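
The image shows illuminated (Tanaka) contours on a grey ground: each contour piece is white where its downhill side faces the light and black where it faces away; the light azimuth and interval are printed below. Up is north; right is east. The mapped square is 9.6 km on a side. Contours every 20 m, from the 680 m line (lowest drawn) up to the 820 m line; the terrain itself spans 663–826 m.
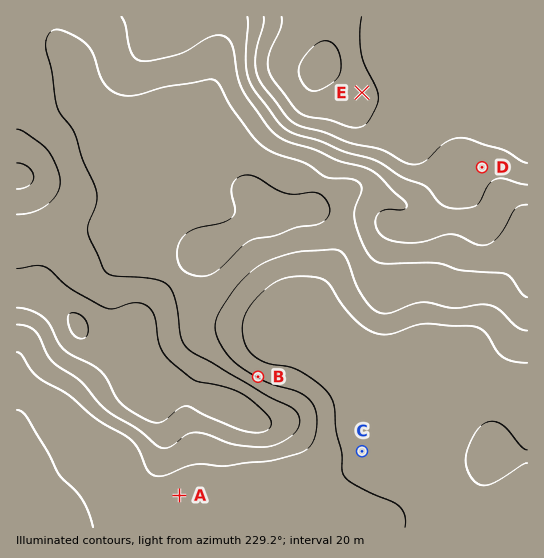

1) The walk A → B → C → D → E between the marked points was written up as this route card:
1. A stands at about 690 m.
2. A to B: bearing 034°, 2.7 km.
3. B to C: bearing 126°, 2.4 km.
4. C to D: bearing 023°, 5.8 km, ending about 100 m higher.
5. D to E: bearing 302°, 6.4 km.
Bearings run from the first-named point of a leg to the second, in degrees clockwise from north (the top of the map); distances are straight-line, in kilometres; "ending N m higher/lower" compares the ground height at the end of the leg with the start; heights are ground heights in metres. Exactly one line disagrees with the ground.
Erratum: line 5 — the distance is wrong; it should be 2.6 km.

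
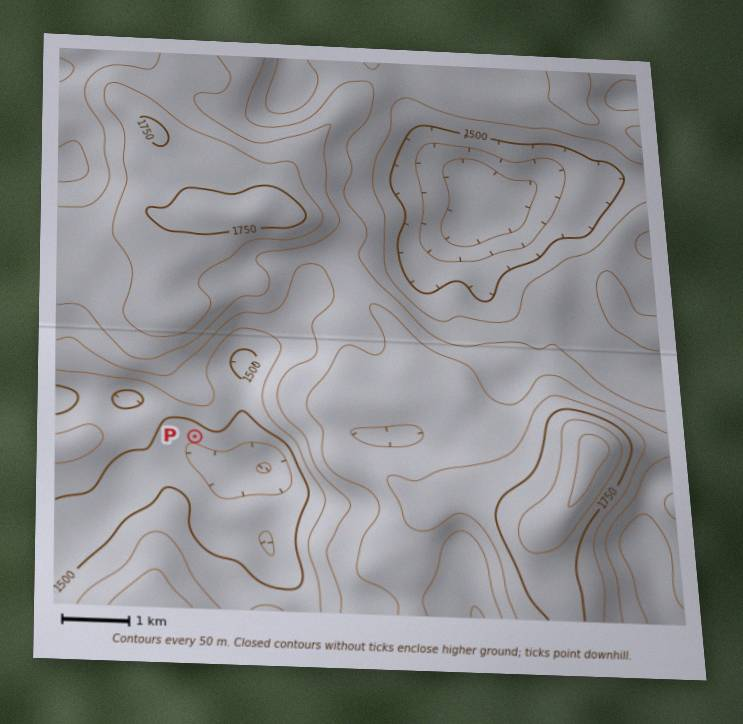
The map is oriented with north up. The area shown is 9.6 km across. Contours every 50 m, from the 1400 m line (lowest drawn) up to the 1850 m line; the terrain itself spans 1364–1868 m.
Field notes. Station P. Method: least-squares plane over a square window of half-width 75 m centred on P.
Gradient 8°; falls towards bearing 204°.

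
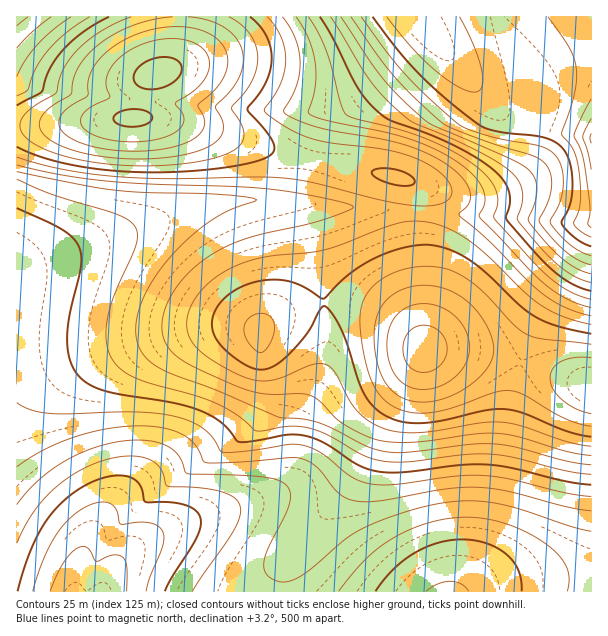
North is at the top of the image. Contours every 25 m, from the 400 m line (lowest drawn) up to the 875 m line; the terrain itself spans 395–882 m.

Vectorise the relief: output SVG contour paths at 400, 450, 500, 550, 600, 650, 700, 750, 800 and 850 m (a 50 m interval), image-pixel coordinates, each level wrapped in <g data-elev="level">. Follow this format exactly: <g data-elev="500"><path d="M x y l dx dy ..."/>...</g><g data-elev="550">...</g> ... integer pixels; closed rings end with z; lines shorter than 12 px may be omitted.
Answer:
<g data-elev="450"><path d="M50 591l7-17 9-15 9-10 8-3 6 3 7 12 17-6 6 0 4 3 4 9 0 24"/><path d="M591 228l-3-4 2-17-6-45-3-12-7-15 17-36"/></g><g data-elev="500"><path d="M18 591l7-25 9-23 9-18 11-15 15-14 17-11 16-7 17-3 10 2 8 5 4 6 3 12 2 2 22 0 15 2 10 5 7 7 1 9-4 12-25 41-7 13"/><path d="M375 591l18-22 21-16 24-10 24-4 24 4 11 5 10 7 7 8 4 7 3 11 1 10"/><path d="M591 246l-16-8-13-14 0-3 8-17 3-19-3-23-4-9-4-6-8-6-9-3-45-6-11-3-10-4-32-25-27-25-22-25-25-33"/></g><g data-elev="550"><path d="M17 505l11-14 14-14 14-10 16-10 18-8 18-5 18-3 17-1 16 3 13 6 7 7 6 15 3 3 73 3 15 3 10 5 4 7-1 12-21 45-4 15 0 6 3 5 12 7 11-1 12-6 44-36 19-12 40-15 38-9 28-2 27 3 25 6 50 17 18 4"/><path d="M591 265l-13-5-12-8-14-14-13-16 0-3 10-19 2-12 0-14-6-11-12-7-50-16-29-11-11-6-28-25-22-23-16-21-26-37"/></g><g data-elev="600"><path d="M17 403l14 7 19 3 85-1 23 1 18 4 15 5 13 7 9 9 7 12 4 2 27-1 39-7 13 1 19 8 31 25 18 6 22 1 62-9 28-1 24 4 57 14 27 3"/><path d="M591 283l-16-7-17-11-16-16-23-27-2-4 5-14 0-12-2-9-7-9-11-9-17-10-31-15-39-17-13-9-17-16-14-17-40-64"/></g><g data-elev="650"><path d="M591 299l-21-7-19-13-17-16-38-42-2-5 4-13-2-12-7-12-14-14-23-14-27-13-27-9-42-10-10-5-6-12-14-52-8-18-10-15"/><path d="M17 179l36 16 65 20 11 6 6 6 2 7-1 11-24 55-4 17-2 15 1 15 5 12 7 9 12 8 17 7 46 12 21 8 21 11 20 17 7 0 27-5 19 2 19 7 35 20 15 5 27 2 59-7 27-1 24 4 52 13 24 3"/><path d="M28 17l-11 9"/></g><g data-elev="700"><path d="M591 316l-25-8-23-14-16-14-41-42-26-22-1-3 7-6 4-6 0-10-8-14-16-13-19-11-20-8-24-6-63-11-21-7-15-8 0-3 8-14 5-12 3-22-1-12-4-12-13-21"/><path d="M17 165l43 10 48 6 44 3 88 3 36 3 47 8 29 8 2 1-5 3-28 10-60 14-22 7-21 10-18 12-12 11-10 11-8 12-5 12-3 12 0 11 3 9 5 8 8 8 13 8 55 25 20 4 34 0 12 2 8 5 22 22 19 11 16 6 16 2 20 0 63-8 22-1 21 4 50 15 22 4"/><path d="M71 17l-19 13-15 15-12 15-8 17"/></g><g data-elev="750"><path d="M591 334l-33-8-21-8-16-12-33-32-18-14-21-11-23-4-27 4-28 11-24 16-23 22-3 0-21-13-13-4-20-1-19 4-15 7-11 9-7 11-3 12 1 7 3 8 11 13 21 15 9 3 7 0 14-5 15-14 14-17 13-23 4-4 9 9 9 17 16 48 7 15 10 13 14 9 16 5 20 1 19-3 42-10 20-1 18 4 45 19 22 5"/><path d="M395 185l15 1 4-3 1-3-7-6-12-4-15-2-9 3 0 3 6 5z"/><path d="M17 147l22 9 27 8 33 5 36 3 39 0 41-3 34-6 20-7 5-6-1-9-9-12-17-19 1-3 13-17 7-12 3-13 0-14-2-10-5-9-14-15"/><path d="M109 17l-22 12-18 15-10 10-8 12-9 26-25 13"/></g><g data-elev="800"><path d="M411 401l11 1 12-1 24-8 13-9 10-9 7-9 5-9 1-9-2-10-5-12-7-11-9-10-9-8-21-9-21-3-10 2-11 4-14 11-5 7-4 9-2 12 0 15 3 15 4 14 5 10 7 8 8 5z"/><path d="M591 358l-16 0-14 3-8 7-3 10 3 11 8 10 14 9 16 6"/><path d="M173 17l-23 3-21 7-19 10-17 13-10 10-6 11-4 9-2 15-20 12-10 10-2 9 5 9 14 9 19 7 24 5 27 3 28-1 26-3 21-6 13-7 6-8 1-8-1-7-7-12 16-17 8-12 4-13-1-14-6-13-12-11-17-7-19-3"/></g><g data-elev="850"><path d="M421 372l8 0 9-5 6-7 3-9-1-9-4-7-7-7-9-3-7 1-8 4-5 6-3 9 0 9 4 9 6 6z"/><path d="M120 141l18 1 18-3 15-4 10-7 2-5 1-6-3-6-5-6 0-3 22-15 6-7 5-9 0-12-7-11-7-5-10-3-12-1-12 0-13 3-13 5-11 7-9 8-6 9-3 9 0 7 4 11-23 12-5 6-1 6 2 6 9 6 12 4z"/></g>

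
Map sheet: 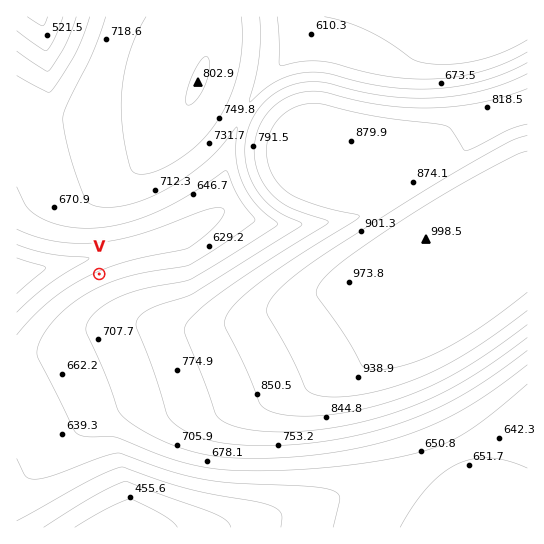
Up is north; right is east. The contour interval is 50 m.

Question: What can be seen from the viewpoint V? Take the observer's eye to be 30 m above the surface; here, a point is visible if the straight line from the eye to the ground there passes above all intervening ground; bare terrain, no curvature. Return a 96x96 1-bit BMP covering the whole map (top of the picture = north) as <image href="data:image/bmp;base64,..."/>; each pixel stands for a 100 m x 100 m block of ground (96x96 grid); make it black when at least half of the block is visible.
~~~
<image width="96" height="96" href="data:image/bmp;base64,Qk2+BAAAAAAAAD4AAAAoAAAAYAAAAGAAAAABAAEAAAAAAIAEAAATCwAAEwsAAAIAAAAAAAAA////AAAAAAAAAAAAAAAAAAAAAAAAAAAAAAAAAAAAAAAAAAAAAAAAAAAAAAAAAAAAAAAAAAAAAAAAAAAAAAAAAAAAAAAAAAAAAAAAAAAAAAAAAAAAAAAAAAAAAAAAAAAAAAAAAAAAAAAAAAAAAAAAAAAAAAAAAAAAAAAAAAAAAAAAAAAAAAAAAAAAAAAAAAAAAAAAAAAAAAAAAAAAAAAAAAAAAAAAAAAAAAAAAAAAAAAAAAAAAAAAAAAAAAAAAAAAAAAAAAAAAAAAAAAAAAAAAAAAAAAAAAAAAAAAAAAAAAAAAAAAAAAAAAAAAAAAAAAAAAAAAAAAAAAAAAAAAAAAAAAAAAAAAAAAAAAAAAAAAAAAAAAAAAAAAAAAAAAAAAAAAAAAAAAAAAAAAAAAAAAAAAAAAAAAAAAAAAAAAAAAAAAAAAAAAAAAAAAAAAAAAAAAAAAAAAAAAAAAAAAAAAAAAAAAAAAAAAAAAAAAAAAAAAAAAAAAAAAAAAAAAAAAAAAAAAAAAAAAAAAAAAAAAAAAAAAAAAAAAAAAAAAAAAAAAAAAAAAAAAAAAAAAAAAAAAAAAAAAAAAAAAAAAAAAAAAAAAAAAAAAAAAAAAAAAAAAAAAAAAAAAAAAAAAAAAAAAAAAfgAAAAAAAAAAAAAA/8AAAAAAAAAD/4AD//gAAAAAAAAH///P//8AAAAAAAAH///////AAAAAAAAP///////wAAAAAAAP///////8AAAAAAD/////////AAAAAAD/////////wAAAAAD/////////8AAAAAD//////////AAAAAD//////////gAAAAD//////////4AAAAD//////////+AAAAD///////////gAAAD///////////wAAAD///////////8AAAD///////////+AAAD////////////gAAD////////////wAACA///////////4AAAAD////////gH+AAAAAf//////8AA/AAAAAH//////gAAHgAAAAD/////8AAAAwAAAAA/////wAAAAAAAAAAP////gAAAAAAAAAAH////AAAAAAAAAAAD/8f/AAAAAAAAAAAA/wf+AAAAAAAAAAAAPgP+AAAAAAAAAAAAAAP+AAAAAAAAAAAAAAH+AAAAAAAAAAAAAAH+AAAAAAAAAAAAAAH+AAAAAAAAAAAAAAD+AAAAAAAAAAAAAAD+AAAAAAAAAAAAAAB8AAAAAAAAAAAAAAA4AAAAAAAAAAAAAAAQAAAAAAAAAAAAAAAAAAAAAAAAAAAAAAAAAAAAAAAAAAAAAAAAAAAAAAAAAAAAAAAAAAAAAAAAAAAAAAAAAAAAAAAAAAAAAAAAAAAAAAAAAAAAAAAAAAAAAAAAAAAAAAAAAAAAAAAAAAAAAAAAAAAAAAAAAAAAAAAAAAAAAAAAAAAAAAAAAAAAAAAAAAAAAAAAAAAAAAAAAAAAAAAAAAAAAAAAAAAAAAAAAAAAAAAAAAAAAAAAAAAAAAAAAAAAAAAAAAAAAAAAAAAAAAAAAAAAAAAA="/>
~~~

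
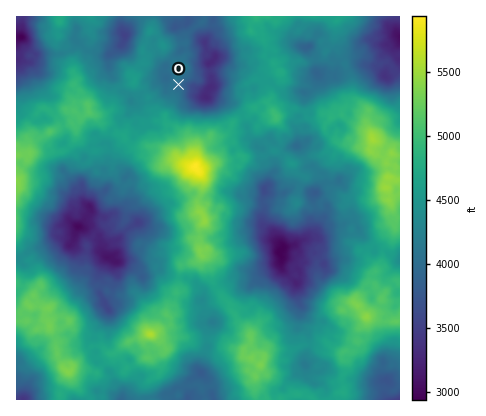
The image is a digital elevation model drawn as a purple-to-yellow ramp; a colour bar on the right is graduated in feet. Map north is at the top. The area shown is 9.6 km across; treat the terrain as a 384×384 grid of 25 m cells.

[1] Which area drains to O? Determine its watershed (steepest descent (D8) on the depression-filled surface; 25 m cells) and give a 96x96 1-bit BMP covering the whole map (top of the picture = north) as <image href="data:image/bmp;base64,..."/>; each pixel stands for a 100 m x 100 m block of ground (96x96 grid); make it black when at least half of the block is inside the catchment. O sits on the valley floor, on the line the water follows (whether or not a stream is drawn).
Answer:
<image width="96" height="96" href="data:image/bmp;base64,Qk2+BAAAAAAAAD4AAAAoAAAAYAAAAGAAAAABAAEAAAAAAIAEAAATCwAAEwsAAAIAAAAAAAAA////AAAAAAAAAAAAAAAAAAAAAAAAAAAAAAAAAAAAAAAAAAAAAAAAAAAAAAAAAAAAAAAAAAAAAAAAAAAAAAAAAAAAAAAAAAAAAAAAAAAAAAAAAAAAAAAAAAAAAAAAAAAAAAAAAAAAAAAAAAAAAAAAAAAAAAAAAAAAAAAAAAAAAAAAAAAAAAAAAAAAAAAAAAAAAAAAAAAAAAAAAAAAAAAAAAAAAAAAAAAAAAAAAAAAAAAAAAAAAAAAAAAAAAAAAAAAAAAAAAAAAAAAAAAAAAAAAAAAAAAAAAAAAAAAAAAAAAAAAAAAAAAAAAAAAAAAAAAAAAAAAAAAAAAAAAAAAAAAAAAAAAAAAAAAAAAAAAAAAAAAAAAAAAAAAAAAAAAAAAAAAAAAAAAAAAAAAAAAAAAAAAAAAAAAAAAAAAAAAAAAAAAAAAAAAAAAAAAAAAAAAAAAAAAAAAAAAAAAAAAAAAAAAAAAAAAAAAAAAAAAAAAAAAAAAAAAAAAAAAAAAAAAAAAAAAAAAAAAAAAAAAAAAAAAAAAAAAAAAAAAAAAAAAAAAAAAAAAAAAAAAAAAAAAAAAAAAAAAAAAAAAAAAAAAAAAAAAAAAAAAAAAAAAAAAAAAAAAAAAAAAAAAAAAAAAAAAAAAAAAAAAAAAAAAAAAAAAAAAAAAAAAAAAAAAAAAAAAAAAAAAAAAAAAAAAAAAAAAAAAAAAAAAAAAAAAAAAAAAAAAAAAAAAAAAAAAAAAAAAAAAAAAAAAAAAAAAAAAAAAAAAAAAAAAAAAAAAAAAAAAAAAAAAAAAAAAAAAAAAAAAAAAAAAAAAAAAAAAAAAAAAAAAAAAAAAAAAAAAAAAAAAAAAAAAAAAAAAAAAAAAAAAAAAAAAAAAAAAAAAAAAAAAAAAAAAAAAAAAAAAAAAAAAAAAAAAAAAAAAAAAAAAAAAAAAAAAAAAAAAAAAAAAAAAAAAAAAAAAHAAAAAAAAAAAAAAAPAAAAAAAAAAAAAAA/AAAAAAAAAAAAAAB/AAAAAAAAAAAAAH/+AAAAAAAAAAAAAP/+AAAAAAAAAAAAAf/+AAAAAAAAAAAAA//8AAAAAAAAAAAAB//4AAAAAAAAAAAAD//gAAAAAAAAAAAAf/+AAAAAAAAAAAAA//+AAAAAAAAAAAAAf/+AAAAAAAAAAAAAD//AAAAAAAAAAAAAD//AAAAAAAAAAAAAD//gAAAAAAAAAAAAD//gAAAAAAAAAAAAD//gAAAAAAAAAAAAB//gAAAAAAAAAAAAAf/gAAAAAAAAAAAAAH/wAAAAAAAAAAAAAD/wAAAAAAAAAAAAAH/wAAAAAAAAAAAAAD/4AAAAAAAAAAAAAB/wAAAAAAAAAAAAAA/wAAAAAAAAAAAAAA/gAAAAAAAAAAAAAA/AAAAAAAAAAAAAAA+AAAAAAAAAAAAAAA+AAAAAAAAAAAAAAAcAAAAAAAAAAAAAAAcAAAAAAAAAAAAAAAYAAAAAAAAAAAAAAAAAAAAAAAAAAAAAAAAAAAAAAAAAAAAAAAAAAAAAAAAAAAAAAAAAAAAAAAAAA="/>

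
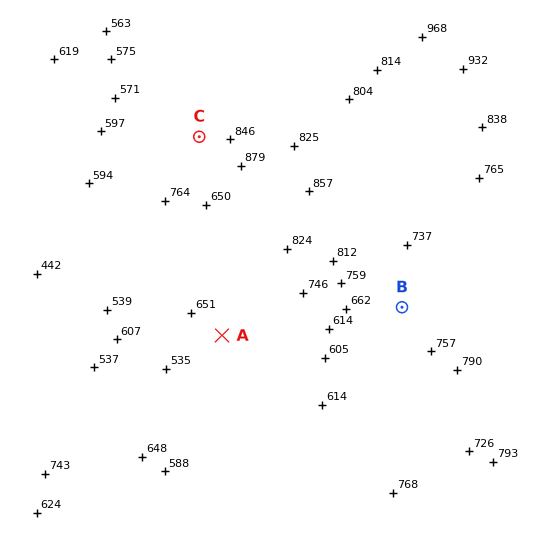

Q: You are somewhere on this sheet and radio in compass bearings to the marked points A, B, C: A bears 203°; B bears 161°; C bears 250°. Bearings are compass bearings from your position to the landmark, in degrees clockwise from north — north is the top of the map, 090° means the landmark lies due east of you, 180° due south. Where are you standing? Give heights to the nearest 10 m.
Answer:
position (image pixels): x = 327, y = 90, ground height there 790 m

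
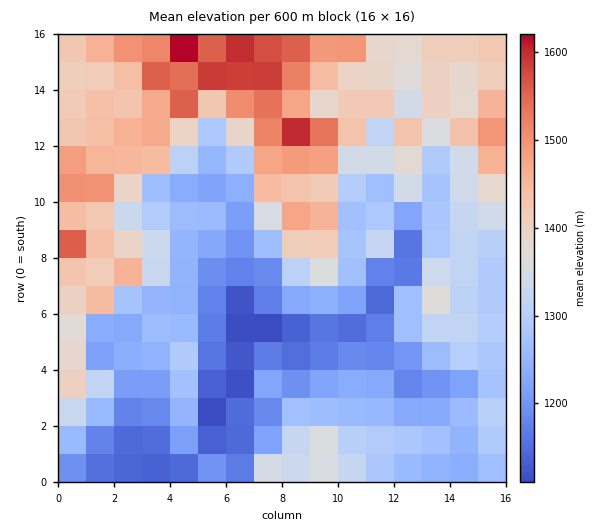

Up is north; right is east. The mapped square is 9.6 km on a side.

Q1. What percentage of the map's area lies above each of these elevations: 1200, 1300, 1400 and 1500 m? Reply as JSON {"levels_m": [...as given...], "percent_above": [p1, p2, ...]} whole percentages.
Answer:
{"levels_m": [1200, 1300, 1400, 1500], "percent_above": [82, 51, 29, 10]}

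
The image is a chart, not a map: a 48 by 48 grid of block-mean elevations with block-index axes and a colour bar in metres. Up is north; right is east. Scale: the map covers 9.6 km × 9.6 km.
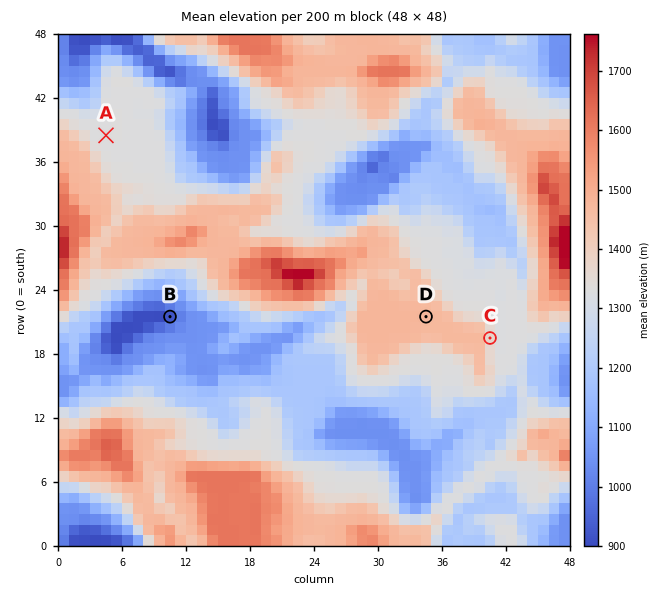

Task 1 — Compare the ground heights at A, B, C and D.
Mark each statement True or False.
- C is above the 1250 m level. True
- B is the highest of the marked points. False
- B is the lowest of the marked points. True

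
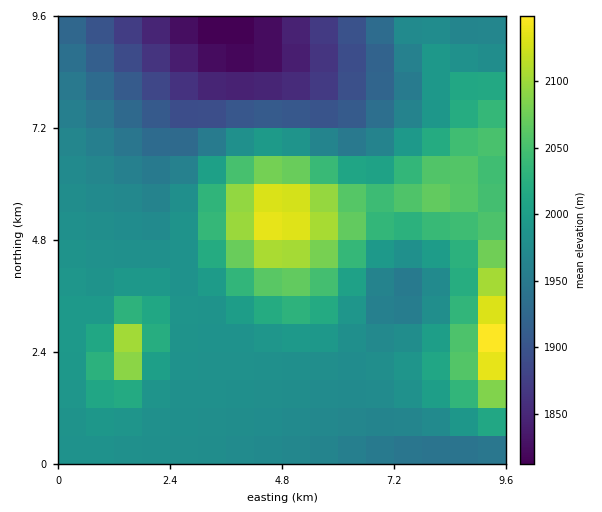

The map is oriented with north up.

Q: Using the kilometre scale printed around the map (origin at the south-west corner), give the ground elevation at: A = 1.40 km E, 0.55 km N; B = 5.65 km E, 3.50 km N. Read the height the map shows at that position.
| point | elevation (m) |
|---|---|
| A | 1985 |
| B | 2030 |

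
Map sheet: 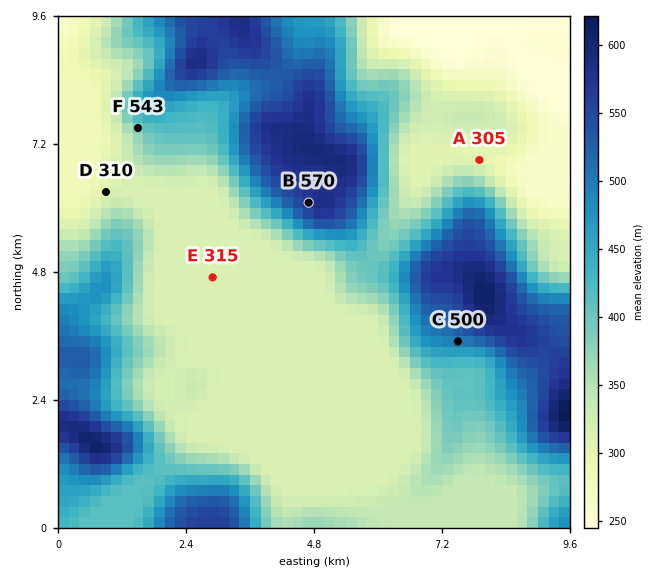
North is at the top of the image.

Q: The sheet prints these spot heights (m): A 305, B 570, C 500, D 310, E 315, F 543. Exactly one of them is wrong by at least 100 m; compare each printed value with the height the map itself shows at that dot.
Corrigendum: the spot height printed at F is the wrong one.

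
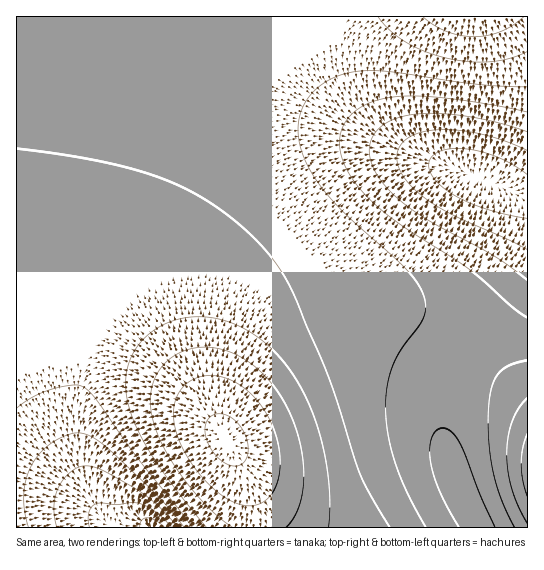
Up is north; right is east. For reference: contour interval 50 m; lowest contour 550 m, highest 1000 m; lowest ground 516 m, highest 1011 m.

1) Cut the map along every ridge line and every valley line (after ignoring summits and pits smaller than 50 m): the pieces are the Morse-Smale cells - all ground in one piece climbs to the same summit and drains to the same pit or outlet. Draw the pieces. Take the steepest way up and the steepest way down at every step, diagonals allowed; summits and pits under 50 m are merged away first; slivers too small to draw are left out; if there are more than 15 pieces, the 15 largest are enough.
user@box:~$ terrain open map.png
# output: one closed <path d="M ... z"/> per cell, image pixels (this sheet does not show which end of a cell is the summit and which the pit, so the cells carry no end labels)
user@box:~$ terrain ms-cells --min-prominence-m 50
<path d="M299 16l-283 1 0 306 35-4 30 0 12 1 14 7 31 20 33 26 28 28 23 31 1-15 4-14 14-28 34-42 16-16 10-5 33-8 37 0 16 3 34 10 25 14 24 17 58-69 0-82-109-40-33-16-21-14-25-25-19-28-14-32z"/><path d="M371 304l-37 0-16 3-23 8-12 9-19 21-32 46-9 26 0 14 25 50 8 26 2 21 221-1-27-56-11-42 0-20 7-26 21-36-23-16-25-14-23-8z"/><path d="M81 319l-30 0-35 6 0 202 241 1-1-21-11-33-20-37-26-36-28-28-33-26-41-26z"/><path d="M527 16l-226 0-1 5 13 37 16 29 19 24 17 16 21 14 33 16 63 22 33 14 12 3z"/><path d="M470 348l-15 22-12 31-2 28 7 30 13 35 18 34 48 0 1-127-29-29z"/><path d="M527 280l-56 67 56 53z"/>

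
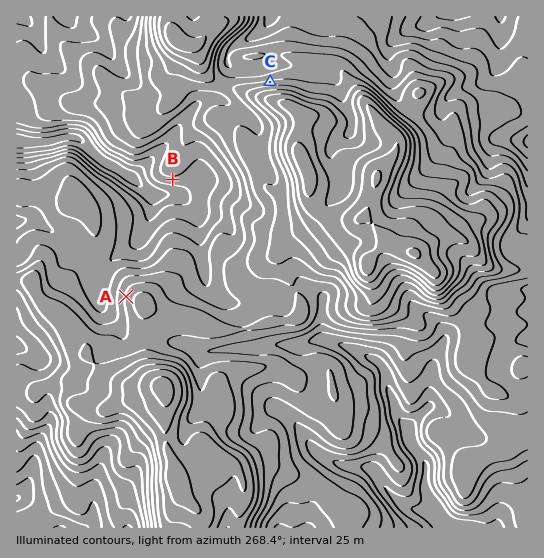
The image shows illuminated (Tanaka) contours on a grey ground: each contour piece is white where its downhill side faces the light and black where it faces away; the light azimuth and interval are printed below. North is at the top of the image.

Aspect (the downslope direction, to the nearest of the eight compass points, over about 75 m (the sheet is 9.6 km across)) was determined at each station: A W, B S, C N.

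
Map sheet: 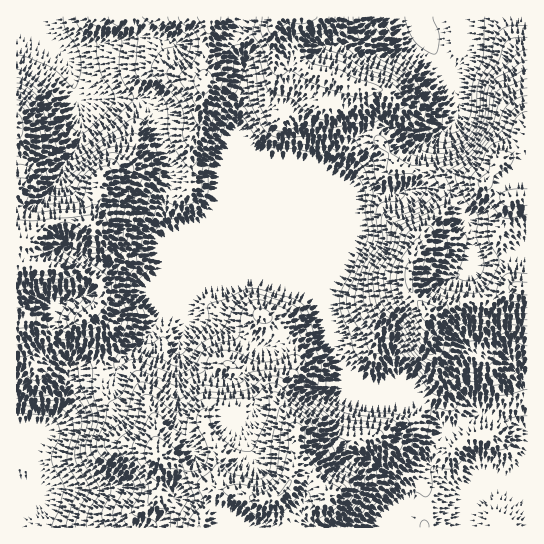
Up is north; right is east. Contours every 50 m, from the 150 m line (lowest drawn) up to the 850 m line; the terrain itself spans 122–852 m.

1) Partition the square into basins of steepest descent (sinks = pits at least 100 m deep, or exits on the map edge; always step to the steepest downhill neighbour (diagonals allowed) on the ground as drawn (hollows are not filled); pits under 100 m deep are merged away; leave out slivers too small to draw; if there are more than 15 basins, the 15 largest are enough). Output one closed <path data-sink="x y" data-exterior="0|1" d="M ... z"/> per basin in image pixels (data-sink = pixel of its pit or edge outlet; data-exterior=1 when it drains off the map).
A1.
<path data-sink="467 527" data-exterior="1" d="M211 20l-6 30-4 67-4 9-4 3-32-1-19 8-5 5-6 16-10 8-11 4-10 10-8 46-19-5-14 0-16 7-16 14-11 2 0 20 47 6 34 10 6 6 1 8-5 12-8 8 12 12 0 60 6 16 10 10 26 8 8 6 3 9 0 13 3 9 7-1 13-14 26-13 14 26-2 32 4 3 18 3 19 8 13 0 6-4 0 7 8 15 1 10 241 0 1-238-17-2-24 12-29 3-29 9-12-11-8-15 0-19 11-29 26-27 21-11 17-17-25-7-21-1-41-8-9-17-12-16-4-16-9-17-2-13-54-19-10-10-6-16-15-13-2-5-9 7-31 5-17-9z"/><path data-sink="17 527" data-exterior="1" d="M29 264l-13 1 0 262 269 1 0-10-10-21-4 3-13 0-19-8-18-3-4-3 2-32-14-26-26 13-13 14-7 1-2-2-4-29-8-6-26-8-10-10-5-11-3-27 2-38-12-12 10-12 3-8-1-8-6-6-10-4z"/><path data-sink="27 17" data-exterior="1" d="M211 16l-195 1 0 125 3 21 0 23-3 4 1 53 10-2 12-12 20-9 14 0 18 5 9-46 10-10 11-4 10-8 6-16 5-5 19-8 32 1 4-3 4-9 4-67z"/><path data-sink="418 23" data-exterior="0" d="M527 16l-249 0-3 11 16 16 6 16 10 10 54 20 2 12 9 17 4 16 12 16 9 17 41 8 21 1 26 7 14-23 15-5 14-12z"/>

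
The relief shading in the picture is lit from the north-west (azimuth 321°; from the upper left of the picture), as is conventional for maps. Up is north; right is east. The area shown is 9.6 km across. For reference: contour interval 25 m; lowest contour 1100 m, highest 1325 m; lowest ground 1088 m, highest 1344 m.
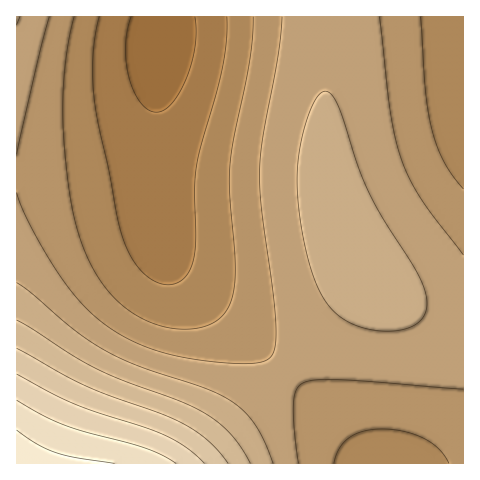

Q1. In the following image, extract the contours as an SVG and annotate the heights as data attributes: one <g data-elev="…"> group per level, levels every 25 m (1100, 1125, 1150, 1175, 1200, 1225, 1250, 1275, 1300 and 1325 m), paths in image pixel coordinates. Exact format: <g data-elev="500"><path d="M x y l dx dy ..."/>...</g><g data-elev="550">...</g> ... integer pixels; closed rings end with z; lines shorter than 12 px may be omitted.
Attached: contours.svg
<g data-elev="1100"><path d="M195 17l1 14-1 15-8 31-7 15-8 11-7 7-8 2-9-2-8-8-6-11-5-14-3-15 0-16 1-15 4-14"/></g><g data-elev="1125"><path d="M227 17l-1 24-4 27-21 79-5 22-1 23 1 47-2 19-4 11-5 9-7 5-10 2-7-1-8-4-14-12-12-18-8-23-10-58-11-47-4-28-1-41 6-36"/></g><g data-elev="1150"><path d="M334 463l5-15 10-10 14-7 19-2 23 3 20 7 14 10 10 14"/><path d="M463 189l-11-14-8-14-7-15-5-17-6-38-5-74"/><path d="M253 17l-3 44-16 78-4 27 0 29 5 69-2 30-6 15-10 11-14 7-18 2-17-1-16-5-16-8-14-10-13-13-10-14-10-18-8-18-6-22-5-26-7-71 2-56 4-27 5-23"/></g><g data-elev="1175"><path d="M298 463l-4-35 0-25 3-14 7-6 12-3 25 0 122 9"/><path d="M463 255l-42-56-11-19-8-20-6-21-5-26-12-96"/><path d="M17 154l21-95 11-42"/><path d="M282 17l-3 36-16 81-3 33 1 40 12 84 3 34-1 24-3 6-4 5-11 3-19 1-28-3-28-4-37-11-17-7-16-10-27-22-24-29-29-49-10-21-5-15"/></g><g data-elev="1200"><path d="M273 463l-8-21-9-16-10-13-12-10-25-13-68-23-35-16-30-19-44-39-15-10"/><path d="M376 330l23 0 10-2 8-4 6-6 3-6 1-8-1-9-10-24-34-54-15-28-9-23-15-47-7-17-6-9-5-2-7 5-7 13-7 22-5 26-2 19 1 21 7 48 10 36 7 14 7 11 9 9 11 7 13 5z"/></g><g data-elev="1225"><path d="M250 463l-8-15-11-13-11-11-13-10-26-12-56-21-28-12-23-13-57-36"/></g><g data-elev="1250"><path d="M228 463l-19-21-24-18-23-10-75-28-70-38"/></g><g data-elev="1275"><path d="M204 463l-17-15-20-12-20-8-72-24-23-11-35-19"/></g><g data-elev="1300"><path d="M176 463l-14-8-17-7-61-16-22-8-21-10-24-14"/></g><g data-elev="1325"><path d="M114 463l-38-5-20-5-18-9-21-14"/></g>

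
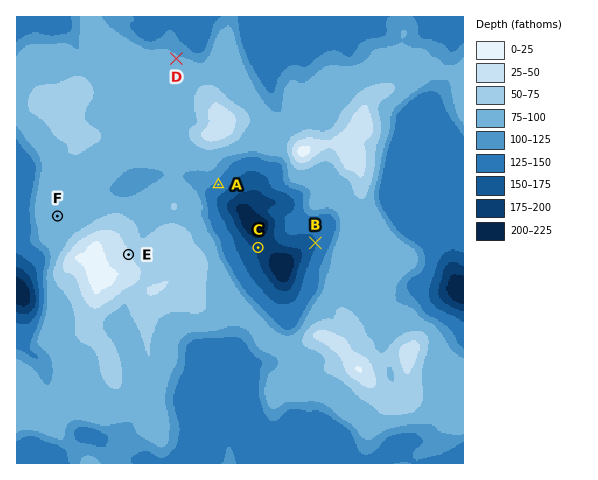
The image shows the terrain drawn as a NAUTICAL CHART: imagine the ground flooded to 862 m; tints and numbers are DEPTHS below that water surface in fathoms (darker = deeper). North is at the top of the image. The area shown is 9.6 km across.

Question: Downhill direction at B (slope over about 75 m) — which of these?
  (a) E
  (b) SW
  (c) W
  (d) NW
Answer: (c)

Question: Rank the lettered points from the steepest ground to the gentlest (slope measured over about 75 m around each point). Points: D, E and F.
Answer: E D F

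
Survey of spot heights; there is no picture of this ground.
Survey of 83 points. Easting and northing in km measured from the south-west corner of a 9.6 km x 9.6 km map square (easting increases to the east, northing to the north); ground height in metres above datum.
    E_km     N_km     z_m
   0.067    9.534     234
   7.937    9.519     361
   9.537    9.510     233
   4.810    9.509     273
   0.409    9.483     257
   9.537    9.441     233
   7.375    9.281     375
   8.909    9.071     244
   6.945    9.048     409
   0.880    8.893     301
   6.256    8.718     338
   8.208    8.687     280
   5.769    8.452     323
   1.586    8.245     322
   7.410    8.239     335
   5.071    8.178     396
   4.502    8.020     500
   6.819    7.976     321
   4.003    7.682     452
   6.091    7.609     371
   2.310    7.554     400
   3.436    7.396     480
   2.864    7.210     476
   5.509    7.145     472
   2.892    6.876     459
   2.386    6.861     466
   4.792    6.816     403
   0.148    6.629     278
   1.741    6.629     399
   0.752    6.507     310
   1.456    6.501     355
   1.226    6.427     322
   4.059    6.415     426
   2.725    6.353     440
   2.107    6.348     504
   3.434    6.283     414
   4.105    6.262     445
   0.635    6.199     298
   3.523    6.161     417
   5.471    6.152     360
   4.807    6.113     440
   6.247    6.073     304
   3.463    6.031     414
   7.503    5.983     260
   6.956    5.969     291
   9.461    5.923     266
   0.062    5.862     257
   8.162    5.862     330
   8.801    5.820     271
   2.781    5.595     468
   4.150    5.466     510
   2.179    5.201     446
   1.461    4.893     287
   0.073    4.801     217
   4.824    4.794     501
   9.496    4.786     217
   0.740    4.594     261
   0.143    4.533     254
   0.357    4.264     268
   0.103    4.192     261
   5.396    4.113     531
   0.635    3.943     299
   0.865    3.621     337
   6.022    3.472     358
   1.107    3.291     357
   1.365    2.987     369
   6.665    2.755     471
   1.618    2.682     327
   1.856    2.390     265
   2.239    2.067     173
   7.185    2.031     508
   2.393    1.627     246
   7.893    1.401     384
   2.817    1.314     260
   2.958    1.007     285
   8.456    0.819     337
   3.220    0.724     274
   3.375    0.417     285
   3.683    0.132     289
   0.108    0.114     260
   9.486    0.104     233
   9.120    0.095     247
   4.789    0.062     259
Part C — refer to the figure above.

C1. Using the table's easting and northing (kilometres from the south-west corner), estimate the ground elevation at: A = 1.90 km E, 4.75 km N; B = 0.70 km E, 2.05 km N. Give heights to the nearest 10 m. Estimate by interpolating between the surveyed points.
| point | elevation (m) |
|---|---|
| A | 350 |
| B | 260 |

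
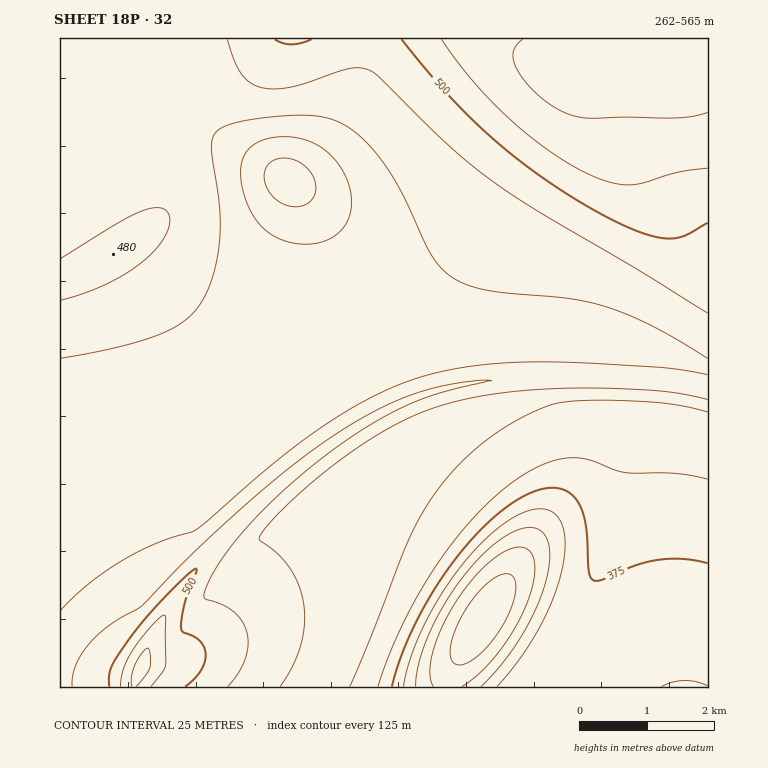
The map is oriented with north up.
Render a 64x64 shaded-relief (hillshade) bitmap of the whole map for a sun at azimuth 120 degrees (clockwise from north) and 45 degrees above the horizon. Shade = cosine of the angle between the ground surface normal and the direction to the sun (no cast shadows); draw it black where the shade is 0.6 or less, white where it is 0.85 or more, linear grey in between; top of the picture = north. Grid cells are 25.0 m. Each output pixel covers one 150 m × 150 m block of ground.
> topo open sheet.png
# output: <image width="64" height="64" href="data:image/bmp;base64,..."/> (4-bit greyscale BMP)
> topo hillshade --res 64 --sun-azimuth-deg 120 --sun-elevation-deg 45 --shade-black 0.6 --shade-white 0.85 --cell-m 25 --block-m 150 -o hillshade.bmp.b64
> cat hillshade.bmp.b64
<image width="64" height="64" href="data:image/bmp;base64,Qk12CAAAAAAAAHYAAAAoAAAAQAAAAEAAAAABAAQAAAAAAAAIAAATCwAAEwsAABAAAAAAAAAAAAAAABEREQAiIiIAMzMzAERERABVVVUAZmZmAHd3dwCIiIgAmZmZAKqqqgC7u7sAzMzMAN3d3QDu7u4A////AFVVQRa7mZmZiIiIiIh4iJvMy5dTEAEkZ3d3d3d3d3d3VURBBKupmZmIiIiIiIiImszMqGQgABNWd3d3d3d3d3dUREIBepiIiIiIiIiIiIiavNy5hkEAAkVnd3d3d3d3d1REQwBJmHiIiIiIiIh3iIm83cqXUxAAJGd3d3d3d3d3VUREECiod3eIiIiIh3d4iaze3KhlIAATVnd3d3d3d3dVVEQgBal2d3d3d3d3d3eIq97tuXZBAAJGd3d3d3d3d1VVVEECioZnd3d3d3d3d4iazu7Kh1MAATVnd3d3d3d3VVVVUwBap2Z3d3d3d3d3eIq97tuYZCAAJGd3d3d3d3dVVVVUICepdmZ3d3d3d3d3iazu7Kl1MQATVnd3d3d3d1VVVVVBBJuXZnd3d3d3d3eIm97tyodCABJGd3d3d3d3ZmVVVVMBWqhmZ3d3d3d3d3iaze7bmGQgEkVnd3d3d3dmZmZmZTAnuoZmd3d3d3d3d4ms3ty5dTESNWd3d3d3d2ZmZmZmUgOLqHZ3d3d3d3d3iJvN7cqGQiI0Znd3d3d3ZmZmZmZlITi6h2d3d3d3d3d4irzdy5dUIjRWd3d3d3dmZmZmZmZCFJuod3d3d3d3d3eJq83cqHUzNFZ3d3d3d2ZmZmZmZmQhSbqHd3d3d3d3d3iavMy5hlREVmd3d3d3ZmZmZmZmZkIUm6h3d3d3d3d3eImrzLqXZURWZ3d3d3dmZmZmZmZmZCFJu5d3d3d3d3d3iJq7uph2VVZnd3d3d2ZmZmZmZmZmQhSbuXd3d3d3d3d4iaqqmHZlZmd3d3d3ZmZmZmZmZmZkIUi7mHd3d3d3d3eImaqZh2ZmZ3d3d3dmZmZmZmZmZmZSE3u6h3d3d3d3d3iJmZmHdmZnd3d3d2ZmZmZmZmZmZmUxNqupd3d3d3d3d4iJmYh3Znd3d3d3ZmZmZmZmZmZmZlMiWbuYd3d3d3d3eIiIiHd3d3d3d3dmZmZmZmZmZmZnZkIki7qXd3d3d3d3eIiId3d3d3d3d2ZmZmZmZmZmZmd3ZCI2q7qHd3d3d3d3eId3d3d3d3d3ZmZmZmZmZmZmZ3d2UyJYq6mHd3d3d3d3d3d3d3d3d3dmZmZmZmZmZmZnd3d2QiNpq6mId3d3d3d3d3d3d3d3d2ZmZmZmZmZmZmd3d3dlMiRpqqqZiIh3d3d3d3d3d3d3ZmZmZmZmZmZmZ3d3d3dlMiRomqqpmZmYiIiIiIiIiId3ZmZmZmZmZmZmd3d3d3ZlMzNWeJmZmZmZmZmYiIiHdnd3dmZmZmZmZmZnd3d3d3ZlQzM0VWZ3d3d3d3d2ZmZmd3d3d2ZmZmZmZmZ3d3d3d3dmVEREREREVVVVVVVVVWZ3d3d3d3ZmZmZmZmZnd3d3d3d2ZmVVVVVVVVVVVWZmZnd3d3d3d3ZmZmZmZmZmZ3d3d3d3d3ZmZmZmZmZmZmZmd3d3d3d3d2ZmZmZmZmZmZmd3d3d3d3d3d3d3d3d2ZmZ3d3d3d3d3d2ZmZmZmZmZmZmd3d3d3d3d3d3d3d2ZmZnd3d3d3d3d3dmZmZmZmZmZmZmd3d3d3d3d3d3d2ZmZmd3iId3d3d3d3ZmZmZmZmZmZmZnd3d3d3d3d3d2ZmZmZ3d4iId3d3d3d2ZmZmZmZmZmZmZ3d3d3d3d3d2ZmZmZnd3d4iId3d3d3ZmZmZmZmZmZmZmd3d3d3d3d2ZmZmZ3Znd3eIiId3d3d2ZmZmZmZmZmZmZnd3d3d3d2ZmZmZ3dmZnd3iIiId3d3ZmZmZmZmZmZmZmZ3d3d3d2ZmZmd3d2ZmZ3d4iIiHd3dmZmZmZmZmZmZmZmd3d3d2ZmZmd3d3VWZmZ3eIiIh3d3ZmZlVVZmZmZmZmZ3d3dmZmZmd3d3dVVWZmd3iIiId3dmZVVVVWZmZmZmZmZ2ZmZmZmd3d3d1VVVmZnd4iIiHd2ZlVVVVVmZmZmZmZmZmZmZmd3d3d3VVVVVmZ3eIiIh3ZlVVVVVWZmZmZmZmZmZmZmd3d3d3dmVVVVZmd4iIiId2VVVVVVZmZmZmZmZmZmZmZ3d3d3d2ZmVVVmZ3eIiIh3ZVVVVVVmZmZmZmZmZmZmZ3d3d3d3ZmZlVVZmd4iZmIdmVVVVVmZmZmZmZmZmZmZ3d3d3d3dmZmZmZmZ3iJmZiHZVVVVWZmZmZmZmZmZmZnd3d3d3d2ZmZmZmZmd4mZmYdmVVVmZmZmZmZmZmZmZnd3d3d3d3ZmZmZmZmZ3iJmZh3ZmZmZmZmZmZmZmZmZmd3d3d3d3dmZmZmZmZneImZmId2ZmZmZmZmZmZmZmZmZ3d3d3d3d3dmZmZmZmZ3iJmYh3dmZmZmZmZmZmZmZmZ3d3d3d3d3d3d3ZmZmZnd4iIiId3dmZmZmZmZmZmZmZnd3d3d3d3d3d3d3dmZmZ3eIiIiHd3ZmZmZmZmZmZmZmd3d3d3d3d3d3d3d3ZmZmd3eIiId3d2ZmZmZmZmZmZmZ3d3d3d3d3d3d3d3d2ZmZmd3iIiHd3ZmZmZmZmZmZmZmd3d3d3d3d3d3d3d3ZmZmZnd4iId3dmZmZmZmZmZmZmZmZ3d3d3d3d3d3d3dmZmZmZ3eIiHd2ZmZmZVZmZmZmZmZmZ3d3d3d3d3d3d2ZmZmZmd4iIh3ZmZmZVVmZmZmZmZmZmd3d3d3d3d3d3ZmZlVmZ3iIiHdmZmZVVmZmZmZmZmZmZnd3d3d3d3d3dmZmVVZmeIiIh2ZmZVVmZmZmZmZmZmZmd3d3"/>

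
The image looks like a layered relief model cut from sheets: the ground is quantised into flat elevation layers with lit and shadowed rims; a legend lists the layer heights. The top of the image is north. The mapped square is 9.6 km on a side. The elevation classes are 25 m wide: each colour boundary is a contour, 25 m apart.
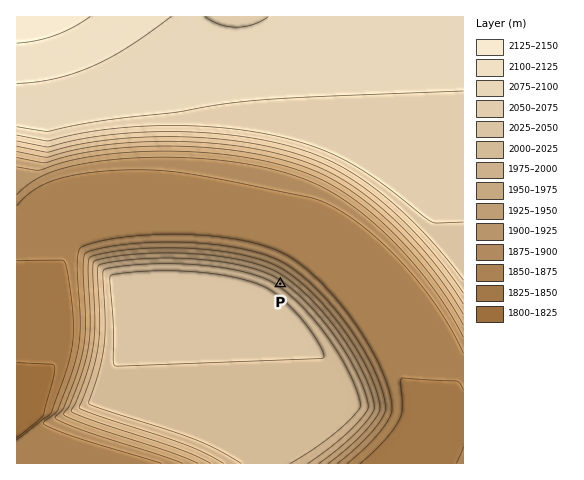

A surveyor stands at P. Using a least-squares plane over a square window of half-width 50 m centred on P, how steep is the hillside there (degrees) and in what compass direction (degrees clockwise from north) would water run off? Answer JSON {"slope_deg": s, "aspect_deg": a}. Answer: {"slope_deg": 11, "aspect_deg": 35}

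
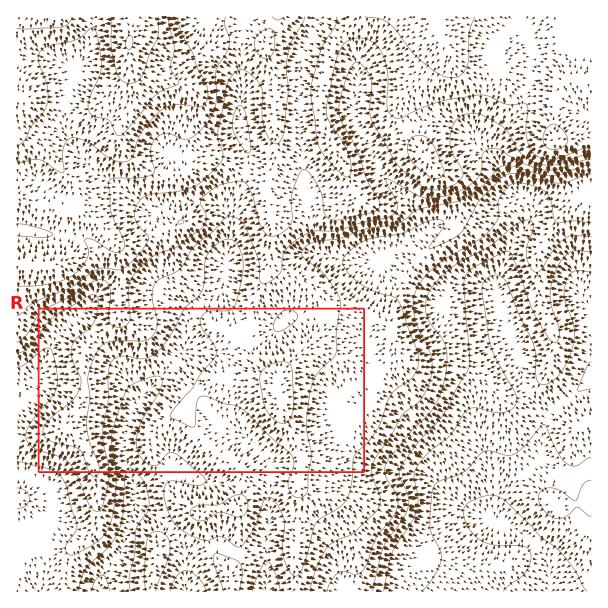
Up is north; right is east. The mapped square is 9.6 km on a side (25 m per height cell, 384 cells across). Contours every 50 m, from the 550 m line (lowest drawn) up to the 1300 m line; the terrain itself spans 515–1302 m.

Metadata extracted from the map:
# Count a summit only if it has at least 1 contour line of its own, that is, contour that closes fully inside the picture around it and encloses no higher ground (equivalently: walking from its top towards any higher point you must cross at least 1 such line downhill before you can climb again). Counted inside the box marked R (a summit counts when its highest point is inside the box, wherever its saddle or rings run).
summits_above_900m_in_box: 1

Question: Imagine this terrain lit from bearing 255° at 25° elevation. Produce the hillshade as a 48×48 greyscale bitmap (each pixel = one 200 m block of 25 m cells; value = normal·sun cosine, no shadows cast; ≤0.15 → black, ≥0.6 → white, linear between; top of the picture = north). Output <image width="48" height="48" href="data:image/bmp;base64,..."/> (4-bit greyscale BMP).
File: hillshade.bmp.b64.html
<image width="48" height="48" href="data:image/bmp;base64,Qk32BAAAAAAAAHYAAAAoAAAAMAAAADAAAAABAAQAAAAAAIAEAAATCwAAEwsAABAAAAAAAAAAAAAAABEREQAiIiIAMzMzAERERABVVVUAZmZmAHd3dwCIiIgAmZmZAKqqqgC7u7sAzMzMAN3d3QDu7u4A////AImqdGve2Fet62R92EWJdDWIiIiIiIibu5mqdWrO2Vet2nV92EV5hCWIiIiIiIibupmahmi+6mesuXaN2EV5hCR4iIiIiHiru5maqGaN+2erqYaN2FWJhCRoiHd4iIm8y5maqoVs6nm6mpeMyWaJdTNXh3Z4iZvMu5mavKVJyqzKmpZ7yXeIh1M1d2Z4mszKqpmazaQnvN3JmpVrypiIh2MiVmeJrNy5mYiK3qQVztupmoVr24iHd1MRRniavMupmYib7qMG3rmJq5eLynd3ZTISV4mZu7qZmZms/6EH3amavKiKuXd3UyI0eJiJqqqZmau9/oAZ25m8y5eKuod3VDRFeZiJqZmqmczN21A72ZvMqXebynd3dURVeIiJqYmqmd3cqDBc2Zu6iInNuGeJh1RFZ4eKqYm7qd3bhjJb26qpiJvdpmeJl1VVZneaqYm7qczLhkNJ3LqYmazshVeamGVmVWeamHirqqvLqFNHvLqZmr3bdEeaqGZ3VFiqmHiZqpq8yWRGrMuqqrzKdFeaqXd2Q1eZh4mImYm8ymRomsuqqry5dVeZmYh2Q1eIZ5qHeIm92mV5maq7qrupdmeJmZl1M1Z2aLyWZ3et2maKqImruqqZiHeIial0JFVWaL22VVWM2nirl2isuqmJmYd3ialSJVVWec22RERpu6uphlesupmJmph4iqcxNmRWit6lRFRXm96nZlerqZmImZmIiZYRV2RWi+2ERWZmet6lV2eJmaqYmqmIiIUiWGRXnOtjV4iHZ76laHeIisuYmph3Z3dDaGRXrepUaKqYZZymaId3es2pmYdVZ4hkV2VYvulEeaqYdXqWaJhmec25h2VWeJmWVmZ5vulFipmYdoqWV5dlet7JZVZ4iJqoZmd4vulVioiIeJqWV4dVet7IZWiYiZqqmHd3jNpmmpmZmap1aIdlad/ZdnmYiZmaqodmacuYm6qqqphVeZl1WM7ah5uoiZh4mph2Z6y6q6qqqYZWeZlkWM3JiKu6mHZnmqhmd5vLqoiZmXZmiJh2eby5eKu7pkWKqYdWeJvcqniaqHd4mqmHeby4iKvLdEjOyXVEWL3bqYm7l3iqmZmGeJqpiKzKQ3zuyFVDWt7JiJq5d5u5d4mHd3m5iL3HJL79lURWnf63Z5mXecymVpmXZWnKeM6kJ97rY0Z5z/+4Z4iHi8yVR5qXVGvaed1xSu25ZFea3/64eHd4q7umRpqWRIzaaMpCfeyodmir3u2neId4q7qoVoqnM43Zabg0rtuYh3m8zMyoiIdnq7qpdoqnEo3Zabg2vtuZmJq8uqupiYZXm8uph4mUAozZabhFreypmamqqau5mXZXmszKd4hjFIzJaLlVne26qpiamJu6mXZnms7aZnZURpy4WLplndy6upeJmIq6mXd4ms/qZWVWZpymR7t2rNzLuod5mIqqmYiJms/pZVNHdoumRquYrNzLuoZ4iJqqmZmZiL7qZSFXh4qXVou6q8y7qXd4iJqpmaqpdq7adAFYiImpdWrMu7u7qHd4iaqpmQ=="/>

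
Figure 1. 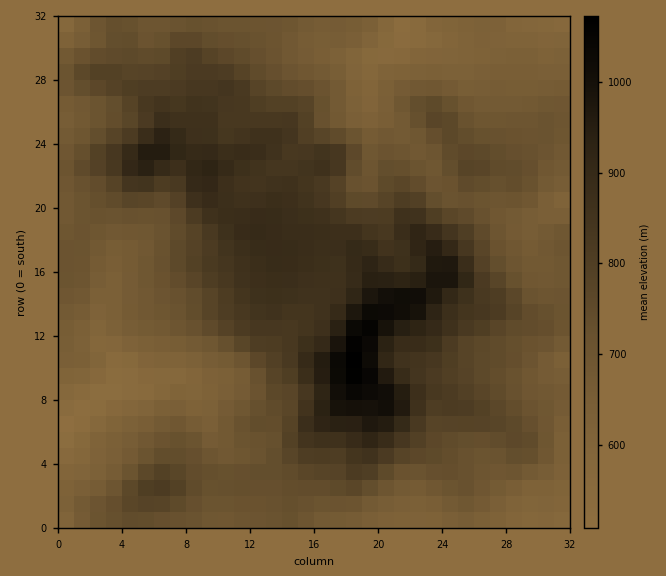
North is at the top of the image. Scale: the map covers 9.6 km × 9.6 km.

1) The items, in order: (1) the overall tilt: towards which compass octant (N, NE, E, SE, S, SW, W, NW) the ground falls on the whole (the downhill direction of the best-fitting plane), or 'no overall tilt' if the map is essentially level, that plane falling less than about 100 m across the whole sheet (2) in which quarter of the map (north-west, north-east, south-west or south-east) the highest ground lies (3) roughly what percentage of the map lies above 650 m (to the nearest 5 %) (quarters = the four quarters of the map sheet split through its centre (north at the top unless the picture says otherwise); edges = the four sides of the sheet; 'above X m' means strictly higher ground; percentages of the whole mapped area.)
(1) No overall tilt - high and low ground are spread across the sheet.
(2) Look to the south-east quarter for the highest ground.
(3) About 80 % of the map lies above 650 m.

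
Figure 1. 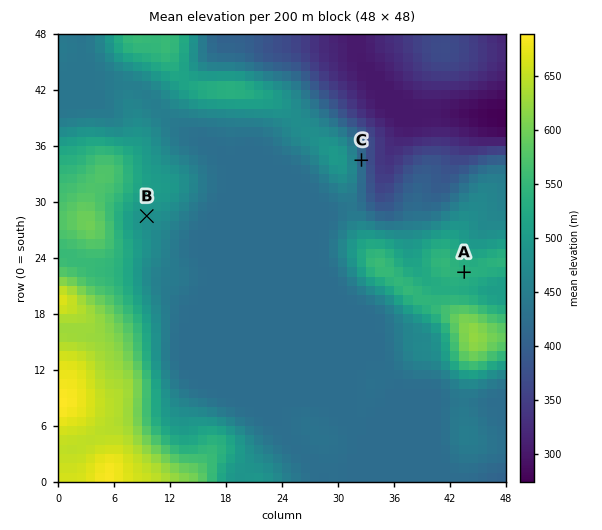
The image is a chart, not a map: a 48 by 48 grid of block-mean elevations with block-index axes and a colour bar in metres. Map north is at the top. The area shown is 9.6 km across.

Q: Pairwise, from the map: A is higher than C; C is lower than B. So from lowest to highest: C B A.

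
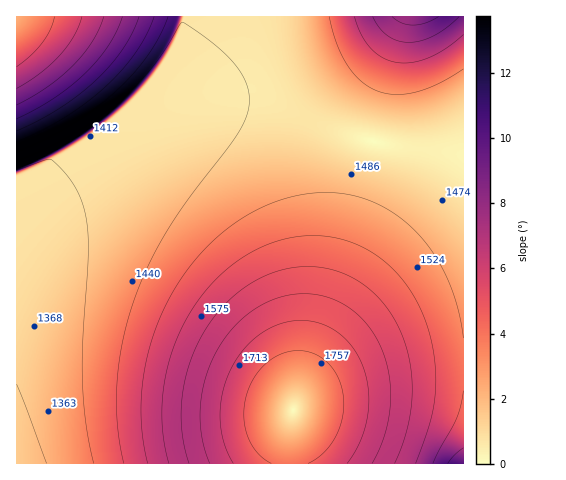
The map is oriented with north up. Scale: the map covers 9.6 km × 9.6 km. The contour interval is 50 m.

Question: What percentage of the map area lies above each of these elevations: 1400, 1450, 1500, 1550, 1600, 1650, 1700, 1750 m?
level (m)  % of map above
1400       90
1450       73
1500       47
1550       34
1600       24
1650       17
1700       11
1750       6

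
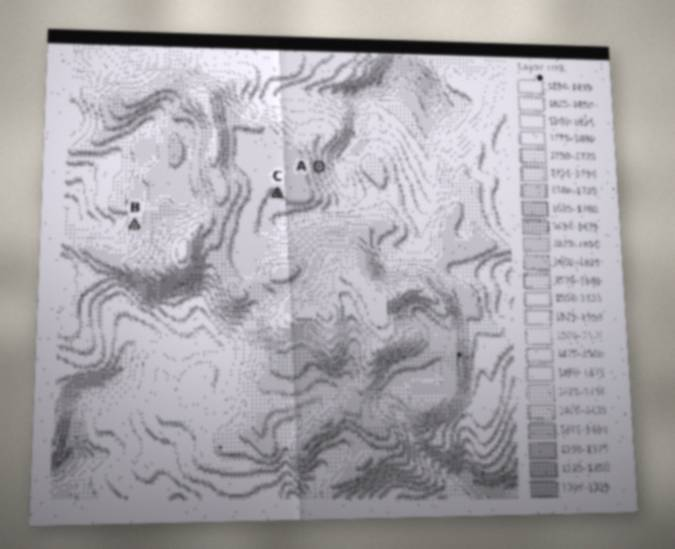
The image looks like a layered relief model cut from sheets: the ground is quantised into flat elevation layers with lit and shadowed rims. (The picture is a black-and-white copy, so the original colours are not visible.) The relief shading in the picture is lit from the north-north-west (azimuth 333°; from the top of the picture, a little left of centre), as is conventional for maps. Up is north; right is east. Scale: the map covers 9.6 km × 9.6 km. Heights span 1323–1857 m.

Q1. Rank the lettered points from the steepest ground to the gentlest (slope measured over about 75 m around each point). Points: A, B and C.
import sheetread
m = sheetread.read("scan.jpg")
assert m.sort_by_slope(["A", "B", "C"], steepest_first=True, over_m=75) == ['A', 'B', 'C']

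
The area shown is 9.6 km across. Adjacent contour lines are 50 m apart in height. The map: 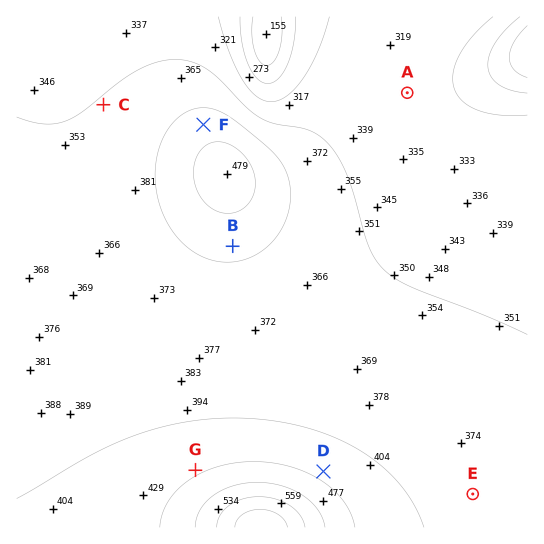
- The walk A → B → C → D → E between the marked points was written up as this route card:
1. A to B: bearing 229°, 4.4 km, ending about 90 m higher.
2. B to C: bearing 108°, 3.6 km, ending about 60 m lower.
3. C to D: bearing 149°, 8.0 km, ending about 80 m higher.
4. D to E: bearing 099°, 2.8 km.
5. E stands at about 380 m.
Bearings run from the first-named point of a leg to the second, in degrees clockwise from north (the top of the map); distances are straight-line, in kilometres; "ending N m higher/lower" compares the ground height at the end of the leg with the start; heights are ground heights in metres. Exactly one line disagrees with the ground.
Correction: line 2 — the bearing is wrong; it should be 318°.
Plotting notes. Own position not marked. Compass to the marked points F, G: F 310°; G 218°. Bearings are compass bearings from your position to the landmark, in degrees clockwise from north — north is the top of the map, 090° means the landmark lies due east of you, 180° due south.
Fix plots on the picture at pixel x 361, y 257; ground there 350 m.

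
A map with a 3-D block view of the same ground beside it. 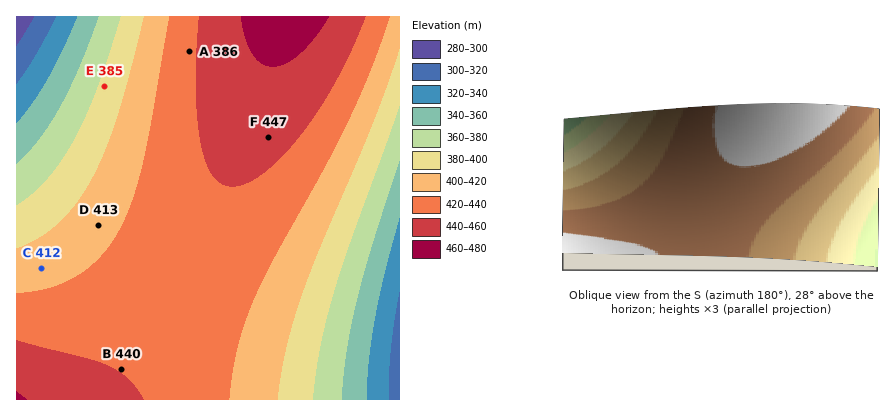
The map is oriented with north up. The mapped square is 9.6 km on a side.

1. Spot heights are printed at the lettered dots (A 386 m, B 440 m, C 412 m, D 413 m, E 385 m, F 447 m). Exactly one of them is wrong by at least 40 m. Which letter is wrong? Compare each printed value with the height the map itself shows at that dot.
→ A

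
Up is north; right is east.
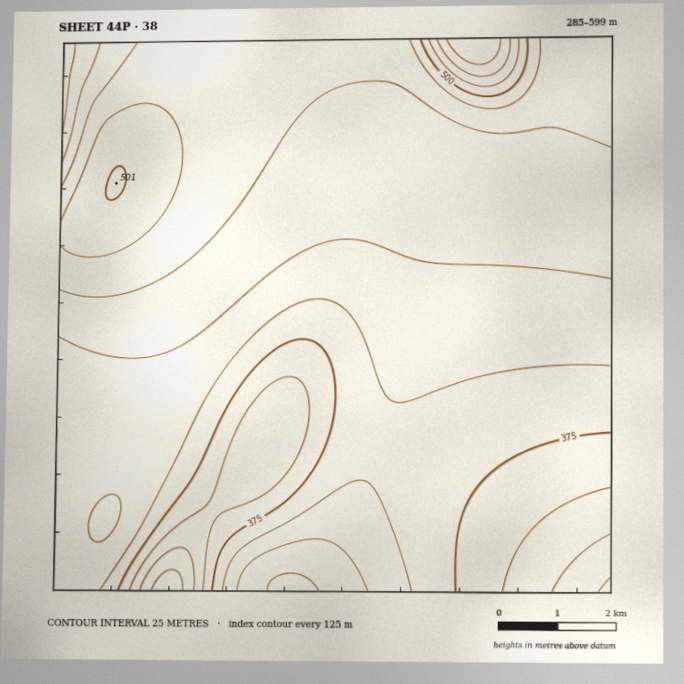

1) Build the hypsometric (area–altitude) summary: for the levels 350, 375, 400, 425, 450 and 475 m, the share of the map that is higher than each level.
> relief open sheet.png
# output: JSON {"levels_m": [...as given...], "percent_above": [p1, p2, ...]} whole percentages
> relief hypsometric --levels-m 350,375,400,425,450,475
{"levels_m": [350, 375, 400, 425, 450, 475], "percent_above": [94, 86, 71, 47, 23, 7]}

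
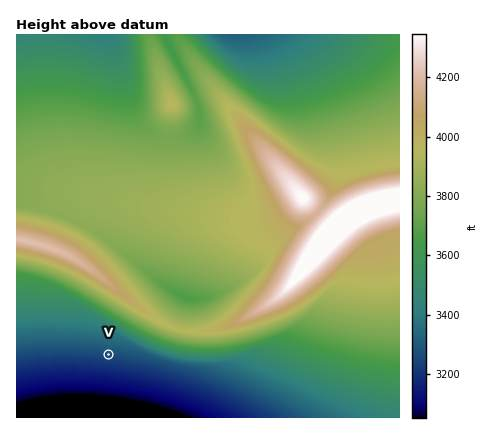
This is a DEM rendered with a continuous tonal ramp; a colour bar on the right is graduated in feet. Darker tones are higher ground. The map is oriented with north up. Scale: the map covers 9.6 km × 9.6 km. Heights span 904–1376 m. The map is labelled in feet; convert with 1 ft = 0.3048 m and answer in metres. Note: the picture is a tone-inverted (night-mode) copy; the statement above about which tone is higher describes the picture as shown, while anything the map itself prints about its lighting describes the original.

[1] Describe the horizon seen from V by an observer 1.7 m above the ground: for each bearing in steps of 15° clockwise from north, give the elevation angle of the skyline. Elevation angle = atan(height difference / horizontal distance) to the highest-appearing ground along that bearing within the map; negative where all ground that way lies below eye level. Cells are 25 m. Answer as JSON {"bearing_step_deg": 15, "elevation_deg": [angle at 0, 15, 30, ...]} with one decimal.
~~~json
{"bearing_step_deg": 15, "elevation_deg": [8.3, 9.2, 9.5, 9.0, 7.8, 5.7, 2.1, 0.3, -0.9, -1.9, -2.6, -3.1, -3.3, -3.3, -2.9, -2.3, -1.5, -0.9, -0.1, 0.8, 1.6, 3.0, 5.3, 6.9]}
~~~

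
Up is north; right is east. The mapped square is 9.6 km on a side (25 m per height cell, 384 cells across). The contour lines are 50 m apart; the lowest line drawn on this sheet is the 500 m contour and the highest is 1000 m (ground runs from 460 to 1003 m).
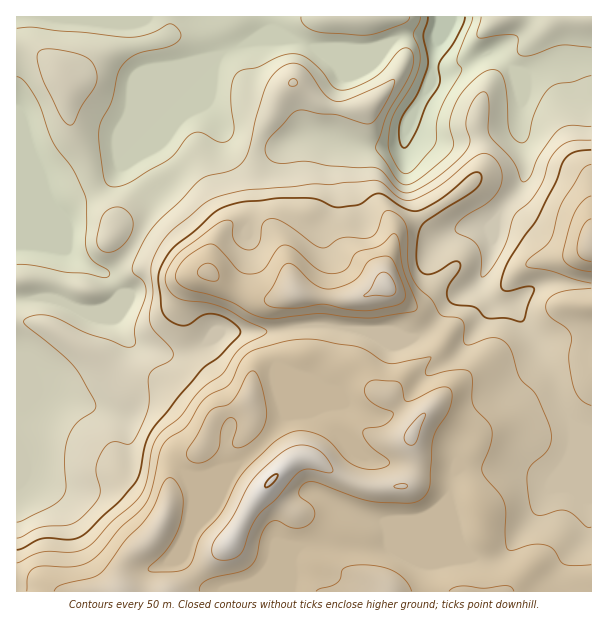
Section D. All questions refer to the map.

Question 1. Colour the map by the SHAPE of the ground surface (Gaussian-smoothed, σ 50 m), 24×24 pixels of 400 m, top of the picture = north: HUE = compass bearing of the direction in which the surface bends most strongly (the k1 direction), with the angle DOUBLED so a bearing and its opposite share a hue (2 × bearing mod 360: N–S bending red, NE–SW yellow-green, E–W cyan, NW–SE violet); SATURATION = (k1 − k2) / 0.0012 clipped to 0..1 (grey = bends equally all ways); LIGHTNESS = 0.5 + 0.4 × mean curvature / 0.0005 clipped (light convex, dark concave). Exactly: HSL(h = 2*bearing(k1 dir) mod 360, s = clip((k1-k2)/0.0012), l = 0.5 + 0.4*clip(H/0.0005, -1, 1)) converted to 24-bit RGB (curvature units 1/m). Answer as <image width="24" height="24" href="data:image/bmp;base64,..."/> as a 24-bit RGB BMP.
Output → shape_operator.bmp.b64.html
<image width="24" height="24" href="data:image/bmp;base64,Qk32BgAAAAAAADYAAAAoAAAAGAAAABgAAAABABgAAAAAAMAGAAATCwAAEwsAAAAAAAAAAAAAQVvTpczaf4bUsmjPw618Lol/wHCExy9ubmUqSII1cIF5aHB/jJV4cXaKfZelstPHZEa3SnGofH63eXCwu4Syn2FoWYCKfn6qTUjKpqOBXEeIpE+o7Y+u0JhSJWU7aSqm9dbnd9emPGV/boOEbphrZJpWcaNGfFoxeElHeX9qe3NLkZg2NIRgx6O8aYqxTHtzNH1NrIdaSTRSYF+NtZq3+bnWOMnTIHR32m7X+720Gik1m4tUVZlwfKGffJ6TdF9/f4B9f4B/dlCGwtClRox0RHtRrWprY1Z8RWg8fGtEX2RJL28wSXhC0UV5+sy9SFF8FUpH/8rNbinHQdWjelm0bTAkbTUWeGohaqwdMIRXUleeuMqrkH+gRFdriIxkgmBtanlycFpthmxjZ4leJ4dblCJR+M+Te12AT3Z8IKm1/8zgYY4fMxINePf8w9v8x7/68tb1NV+uSKaPpalnj1xjblp2cX1ugHx7dXF+XGGAhZeWhqGZOFOZIUG56LGYu3l9W46EHWw8IL4f/8z6zuz9JjO5UCkhWEId5eo4QmOTX1OGqKdpdGJ4gXB+aYaAfn+AdXmGX3eNgJmWiaWUPzqBI6yy2qe/6IepcFybrnR7G3tHbbQwpkQrhzZsbI62XWLN9d/WWj1rSH16s6SUbGSQfYyTcXOOenWAeYB9Z357b4Rbg2hGdV9JJ3JDP3Qz0YKj453ZwoJwUJ6ycHpXfn9iZ4hwh1JGNoEvUOfa88HgO56hbY6CjXOWh3yNeWKAimdrf36AeGt4eVpmepp4f46bYImVSZFwLpZRuTqM98a4eECTgH5/gHp5ZmeDfaq6srvXF4Zn5HZn2nzLXXF4ZHhpjHqKcVOFmIaHfmpzdEtYdp9jfb2eXZWwg2aniGBMQI5MKkFt8uPWyWzXnnW2dqy4foy3j9K6OGWN32WxVawgnawsxISwdp+fWWSOhlSLiJ6EeElsf8/Nvvb3fIbSnB+flC4uqqlKRKQ4FD0mTGYAjIIAjdwY0Ts8mocqgUgaZkIuQF0g2Z1uJbGMX7iuuYWucC5shoZUlZNidavyY/JhUBcITkQTETxO6njP1biViFAsKAwLhuIw8tpemI4AOUwAnkIAwckDQHQOMfJ5Ge7A4IffLjiDhkk3kTKqzY+ucGfMgLkIricPmKf8gZv8RxVUCho2+KGZy3DZuPf6acf0kmja19v0lrD/oKX/8s3+0/T4Lbr/vSJkI0ASjxyY119EDU8elNwNq5cArpzmT17YgBQjYhwAFn3OAIn23tny59vwwuPbLT9+YD+J5fTTQzdpQCo/b8ec/vnNFwcsg0OT4LzJBDZS7p3b1JztmyLu43SLc2wyeGhHKhRj7t/dMMS/MYWJHqVN1ouC5X1dPCpAPZ5N2txjXy5XRbiVLZBh/8KcYxaRKGhHqb1lXySDJHpZro5qaj2W7dfYf4B/gHR8HCxZwtukxKOxG2J4ro1qJ29A9LPAj2/ags/OuESBb7K3YIajRC9f2/vQ1Cz/z2GdS2coP201KI6WmGCoXGiQvdyff3+Ad0yDY6OOMNZDvnKUhU59LmJGmK5qPZg4uLRGUpO6mmPGwXCfe1uhapHJqf+yOAB9+7X4+szxebamD4NjLjVzp4mBr8V2fnqAcj9umbJuaMpgJFJGwWu1g1usX6FMboRgmnxLX3o9ZntIdZheXJVoda9V9tETDAsoTXY+5Ji68tnkXm/GDBVKtaeDqMeVa0h7pld7o9mTUKF5YV58THhKPHmTscKcQ1F8wlhgl6xESHZCgHZJbF0zopgPZZMAFyRDZVYyUWkV4/xZeDNuGylSbcZ5i8+qTSplvr2DutOKeVZZTnV7f4B/UYBunrNHaDNmbJZa46OcQ21Vdls6j0Jn4eGXLbYHCSIwckmwyq2s1eSIMjRbSl+AXb1Ibno+NydRpMqHxLOOept6PGKDf3+Af4B/dn51S0N8b6+Z2naUxmCwpfjsRX7/8ND7/8zdADMxHV9yvaGx9OHXOjl9TXuAkqNyfG5lN1+gpNCpn5WvvY2TMEZeZXpafYB2f4B/R3WQerCYOIXL693ugWLOJwwQDDUI/7fFxW7/ABYzKqQZ7MqYrymaWoFVgI1ofYBwZ6jRm8nKmIO0vpTPvHnhiFvNTbVbUJJZRoVHXINEJngktLMDQQcCb2MzanMuA2oi/+PMAA4z/5vDQGMCmVUduot0W3VOe3tUmKM8c2c3eHA5d2Y5fWtBlUxbtn9/fW6bm4CodJSrXHCXsDi31Ynei4LisavoNeD21v9iAxg0Ayg6/8zab+3kMGnIw4/Sg3fT"/>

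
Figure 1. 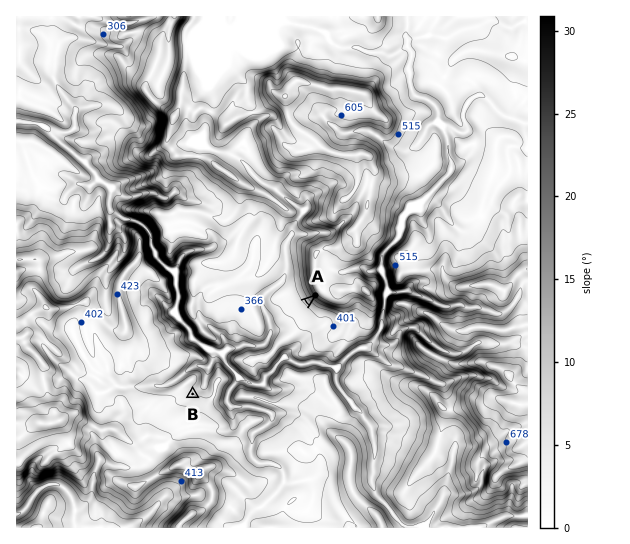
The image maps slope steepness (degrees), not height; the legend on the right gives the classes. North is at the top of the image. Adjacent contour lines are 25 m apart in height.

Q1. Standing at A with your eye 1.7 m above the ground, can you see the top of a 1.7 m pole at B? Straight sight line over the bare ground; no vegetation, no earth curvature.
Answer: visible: true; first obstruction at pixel None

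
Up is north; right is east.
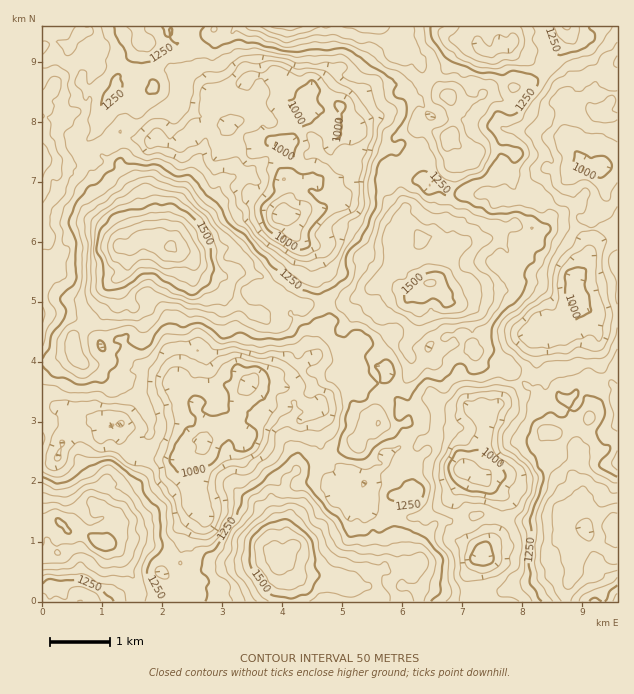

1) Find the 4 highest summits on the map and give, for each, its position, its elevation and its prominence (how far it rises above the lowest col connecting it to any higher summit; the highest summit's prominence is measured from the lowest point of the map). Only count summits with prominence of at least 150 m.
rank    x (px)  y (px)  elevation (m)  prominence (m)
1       170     246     1711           843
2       274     553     1625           414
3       430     283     1559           272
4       106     544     1530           314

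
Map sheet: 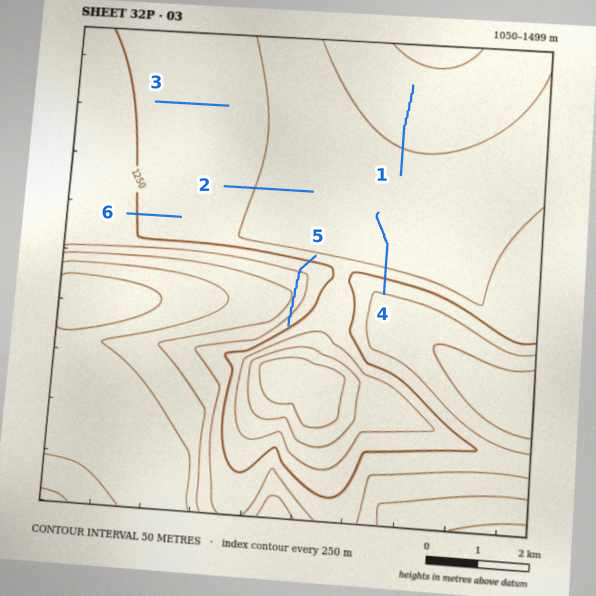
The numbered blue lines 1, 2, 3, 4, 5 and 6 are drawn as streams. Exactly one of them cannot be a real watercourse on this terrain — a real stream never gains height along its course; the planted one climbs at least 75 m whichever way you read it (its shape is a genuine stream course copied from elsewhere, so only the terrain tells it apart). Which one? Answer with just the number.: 5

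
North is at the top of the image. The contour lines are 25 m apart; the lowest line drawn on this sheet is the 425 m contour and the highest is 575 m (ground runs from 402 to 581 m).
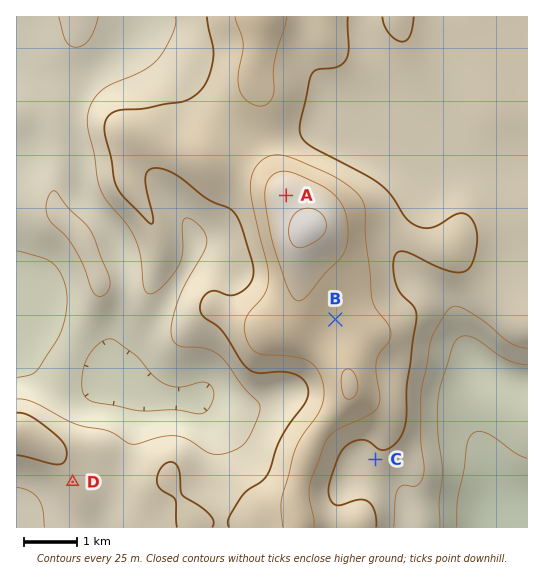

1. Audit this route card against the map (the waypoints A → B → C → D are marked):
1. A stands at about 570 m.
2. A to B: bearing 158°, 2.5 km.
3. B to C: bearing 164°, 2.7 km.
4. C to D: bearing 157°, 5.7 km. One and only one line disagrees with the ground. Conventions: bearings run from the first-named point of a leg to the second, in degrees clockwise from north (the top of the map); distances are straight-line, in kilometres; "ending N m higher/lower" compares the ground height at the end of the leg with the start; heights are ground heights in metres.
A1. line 4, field bearing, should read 266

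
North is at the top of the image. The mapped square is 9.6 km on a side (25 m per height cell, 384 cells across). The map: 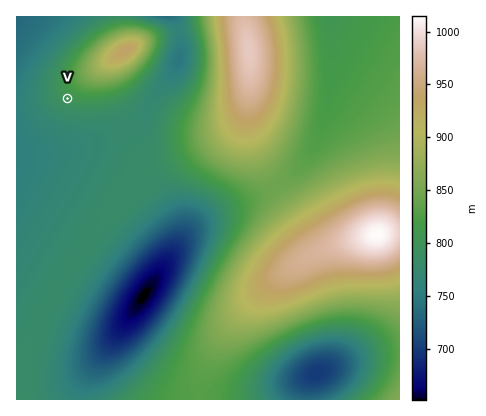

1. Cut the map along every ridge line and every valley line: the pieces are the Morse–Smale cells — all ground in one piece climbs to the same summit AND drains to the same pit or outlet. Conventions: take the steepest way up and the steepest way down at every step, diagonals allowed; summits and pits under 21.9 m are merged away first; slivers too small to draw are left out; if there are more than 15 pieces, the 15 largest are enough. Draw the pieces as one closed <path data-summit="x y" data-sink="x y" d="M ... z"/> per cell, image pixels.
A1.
<path data-summit="378 234" data-sink="144 296" d="M274 186l-20 11-36 14-26 16-11 13-45 68-8 7-10 0-14-5-44-25-18 31-14 32-12 40 0 12 182 0 4-24 6-16 25-40 27-28 18-15 30-20 19-9-9 0-7-8z"/><path data-summit="378 234" data-sink="318 372" d="M400 233l-22 1-48 13-28 13-34 25-29 29-23 30-14 32-4 24 108 0 2-14 6-12 42-16 24-5 20-1z"/><path data-summit="378 234" data-sink="330 16" d="M400 16l-70 0 2 30-1 32-8 46-5 14-12 22-12 13-19 13 36 54 7 8 10 0 50-14 22-2z"/><path data-summit="250 52" data-sink="144 296" d="M248 96l-6 20-12 15-18 11-60 29-20 19-30 34-21 28-19 28-2 4 2 3 42 23 14 5 10 0 8-7 45-68 11-13 14-10 48-20 21-11-17-32-7-18-3-18z"/><path data-summit="126 50" data-sink="16 16" d="M120 16l-104 0 0 138 32-1 28-5 28-9 25-11-10-22-9-28 2-16 15-12z"/><path data-summit="250 52" data-sink="16 16" d="M128 128l-24 11-28 9-28 5-32 1 2 106 42 25 35-53 37-42 20-19 32-15-28 10-4 0z"/><path data-summit="250 52" data-sink="330 16" d="M330 16l-86 0 6 42-1 68 9 28 18 32 18-13 12-13 12-22 5-14 8-46 1-32z"/><path data-summit="250 52" data-sink="168 16" d="M244 16l-70 0 6 20-2 26-9 16-22 28-5 14-13 8 23 38 10-2 50-22 20-13 10-13 5-12 3-16 0-30z"/><path data-summit="126 50" data-sink="168 16" d="M174 16l-53 0 6 34-15 12-2 16 9 28 11 22 12-8 5-14 22-28 9-16 2-26z"/><path data-summit="400 400" data-sink="318 372" d="M400 352l-20 1-24 5-42 16-6 12-1 14 93 0z"/><path data-summit="378 234" data-sink="16 16" d="M16 259l0 129 16-50 27-52-1-2z"/>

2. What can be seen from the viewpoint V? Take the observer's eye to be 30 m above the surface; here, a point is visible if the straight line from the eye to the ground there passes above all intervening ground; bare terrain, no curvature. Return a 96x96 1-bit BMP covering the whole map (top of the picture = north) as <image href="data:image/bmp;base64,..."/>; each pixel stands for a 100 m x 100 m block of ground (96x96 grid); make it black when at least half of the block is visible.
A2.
<image width="96" height="96" href="data:image/bmp;base64,Qk2+BAAAAAAAAD4AAAAoAAAAYAAAAGAAAAABAAEAAAAAAIAEAAATCwAAEwsAAAIAAAAAAAAA////AAAAAAD///////gAAAAAAAD///////gAAAAAAAD///////AAAAAAAAD///////AAAAAAAAD///////AAAAAAAAD/+Af///AAAAAAAAD/8AH///AAAAAAAAD/8AB///gAAAAAAAD/4AA///gAAAAAAAD/4AAP//gAAAAAAAD/4AAH//wAAAAAAAD/4AAD//wAAAAAAAD/4AAB//4AAAAAAAD/4AAA//8AAAAAAAD/4AAAf/8AAAAAAAD/4AAAP/+AAAAAAAD/4AAAH//AAAAAAAD/4AAAH//AAAAAAAD/4AAAD//gAAAAAAD/4AAAB//wAAAAAAD/4AAAA//4AAAAAAD/8AAAA//8AAAAAAD/8AAAAf/+AAAAAAD/8AAAAP//AAAAAAD/+AAAAP//gAAAAAD/+AAAAH//4AAAAAD//AAAAH//8AAAAAD//AAAAD//+AAAAAD//gAAAB///AAAAAD//gAAAB///gAAAAD//wAAAA///4AAAAD//4AAAA///8AAAAD//4AAAAf//+AAAAD//8AAAAf///AAAAD//8AAAAP///wAAAD//+AAAAP///4AAAD///AAAAP///+AAAD///AAAAH////gAAD///gAAAH/////8AD///wAAAD//////gD///4AAAD//////wD///4AAAD//////4D///8AAAB//////8D///+AAAB//////8D////AAAB//////+D////gAAB//////+D////wAAB///////D////4AAB///////D////8AAB///////j////+AAB///////j/////AAB///////j/////gAB//gAAH8D/////wAB/8AAAAAD/////4AD/wAAAAAD//////+P+AAAAAAD////////4AAAAAAD////////wAAAAAAD////////wAAAAAAD////////wAAAAAAD////////wAAAAAAD////////4AAAAAAD////////4AAAAAAD////////8AAAAAAD////////8AAAAAAD////////+AAAAAAD////////+AAAAAAD////////+AAAAAAD/////////AAAAAAD/////////AAAAAAD/////////AAAAAAD/////////AAAAAAD/////////gAAAAAD/////////gAAAAAD/////////gAAAAAD////gf///gAAAAAD///8AD///gAAAAAD///8AAf//gAAAAAD///8AAH//gAAAAAD///8AAB//wAAAAAD///8AAA//wAAAAAD///+AAAf/wAAAAAD///+AAAP/wAAAAAD/g/+AAAH/wAAAAAD/AP/AAAH/wAAAAAD/AB/AAAD/wAAAAAD+AAPAAAD/gAAAAAD+AAAAAAB/gAAAAAD+AAAAAAB/gAAAAAD+AAAAAAA/gAAAAAD+AAAAAAA/gAAAAAD+AAAAAAAfgAAAAAD+AAAAAAAfgAAAAAD+AAAAAAAPAAAAAAD+AAAAAAAHAAAAAAD/AAAAAAADAAAAAAD/AAAAAAAAAAAAAAA="/>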